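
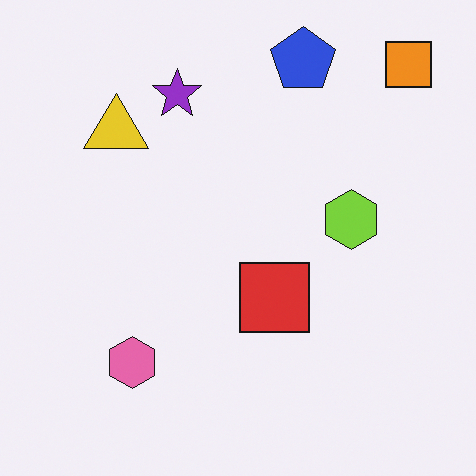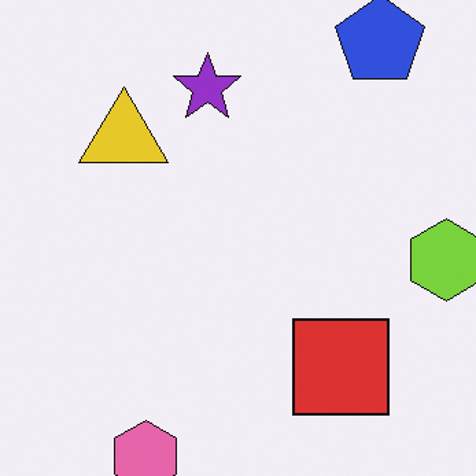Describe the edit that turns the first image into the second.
Cropped slightly and scaled back up.

The visible shapes are larger and the field of view is narrower; shapes near the original edges may be partly or wholly outside the frame — a crop-and-rescale.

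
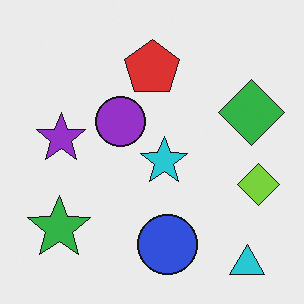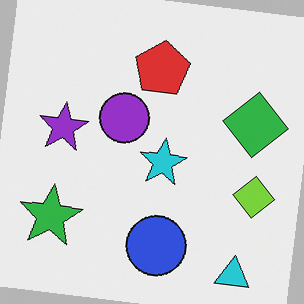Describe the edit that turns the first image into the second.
It was rotated clockwise by a slight angle.

Every shape is tilted by the same angle and the image corners show triangular fill wedges — a whole-image rotation by a non-right angle.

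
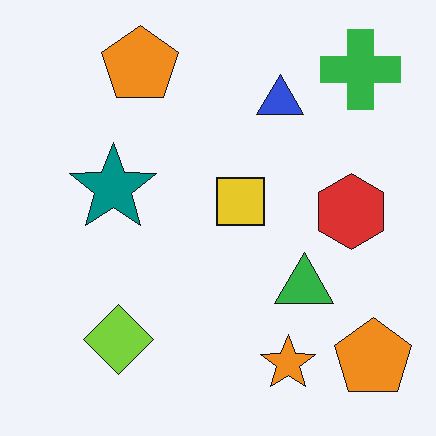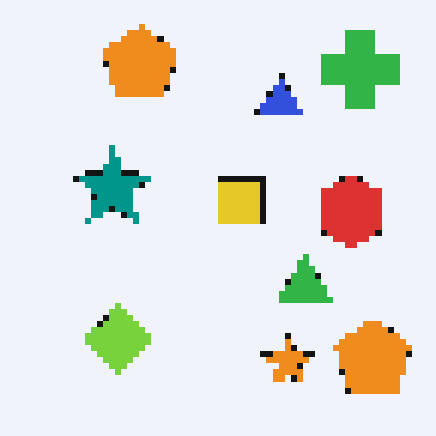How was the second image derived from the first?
It was moderately pixelated.

Shapes are reduced to large square blocks; fine edges and outlines are lost — a downscale-then-upscale (mosaic) effect.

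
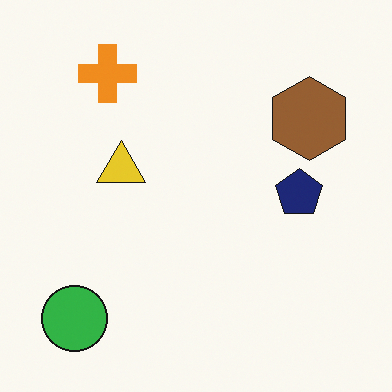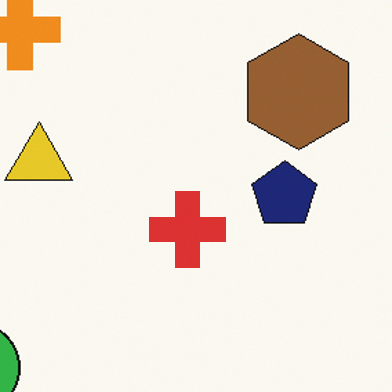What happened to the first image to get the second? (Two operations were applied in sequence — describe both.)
The image was cropped slightly and scaled back up, then overlaid with an additional red cross.

The visible shapes are larger and the field of view is narrower; shapes near the original edges may be partly or wholly outside the frame — a crop-and-rescale. A red cross appears in the second image that is absent from the first.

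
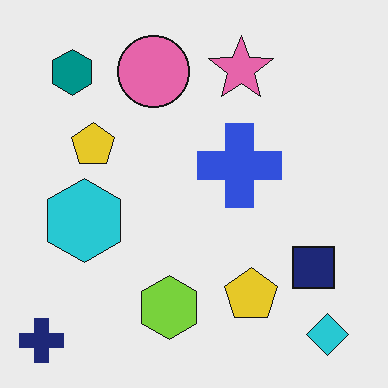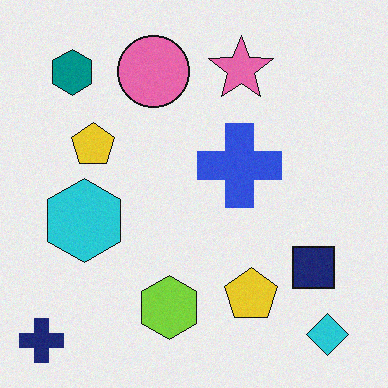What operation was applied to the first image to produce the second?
Degraded with light additive noise.

Random speckle covers the whole image, including the flat background.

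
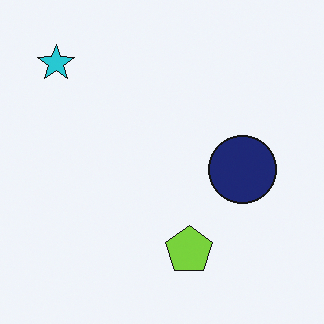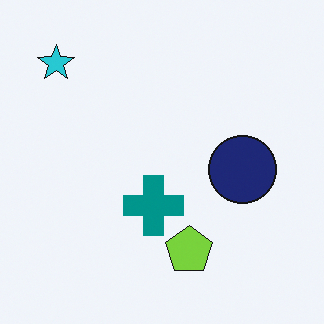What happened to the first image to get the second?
The second image is the first overlaid with an additional teal cross.

A teal cross appears in the second image that is absent from the first.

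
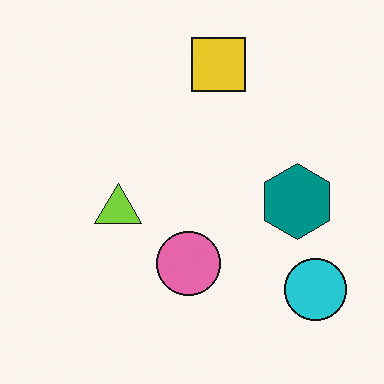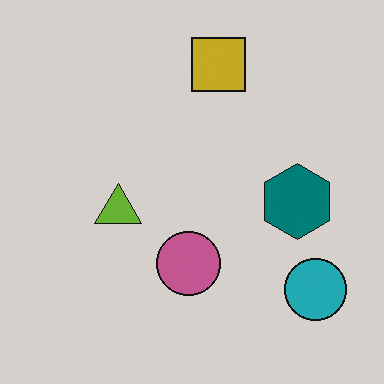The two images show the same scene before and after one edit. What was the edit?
Slightly darkened.

Every pixel — background and shapes alike — is uniformly darkened.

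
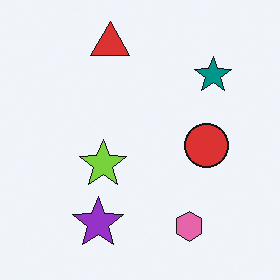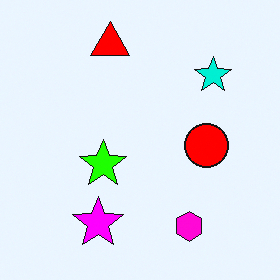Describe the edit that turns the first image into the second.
The second image is the first heavily oversaturated.

All colors are more vivid — a global saturation change.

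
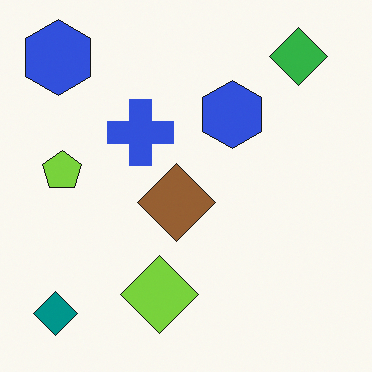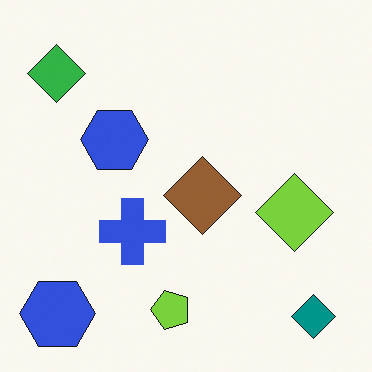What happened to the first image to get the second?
The second image is the first rotated 90° counter-clockwise.

The teal diamond sits in the bottom-left of the first image and the bottom-right of the second — consistent with a whole-image 90° counter-clockwise rotation.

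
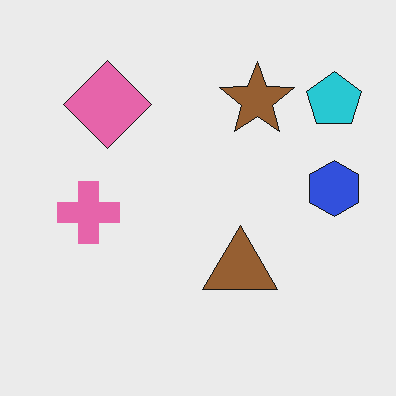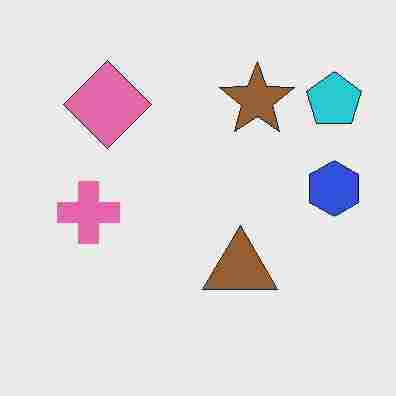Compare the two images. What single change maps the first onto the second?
It was degraded with heavy JPEG compression.

Blocky 8×8 compression artifacts appear around shape edges and the flat background shows ringing — characteristic JPEG degradation.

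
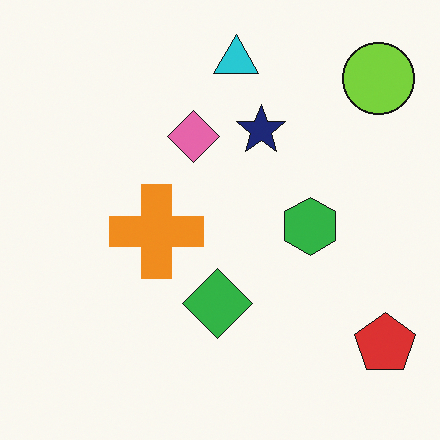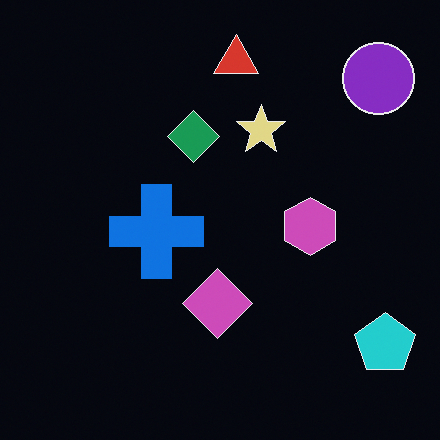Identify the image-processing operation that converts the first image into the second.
The image was color-inverted (negative).

The light background has become dark and every shape's color is its complement — a photographic negative.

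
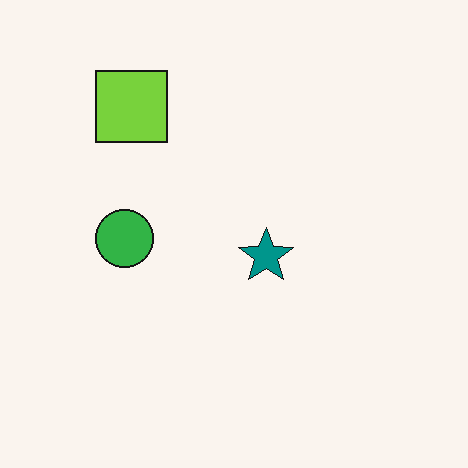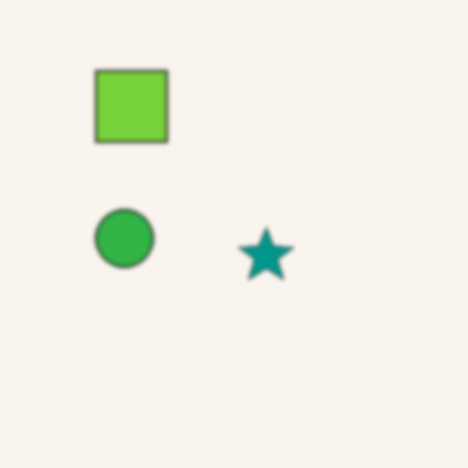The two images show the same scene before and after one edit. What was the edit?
The transformation is: slightly softened.

Shape edges and outlines are uniformly softened across the whole image.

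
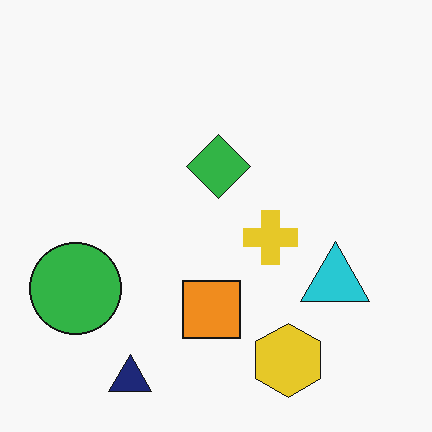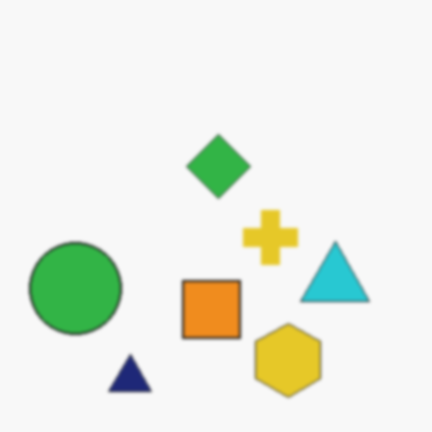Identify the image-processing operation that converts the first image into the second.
It was given a subtle gaussian blur.

Shape edges and outlines are uniformly softened across the whole image.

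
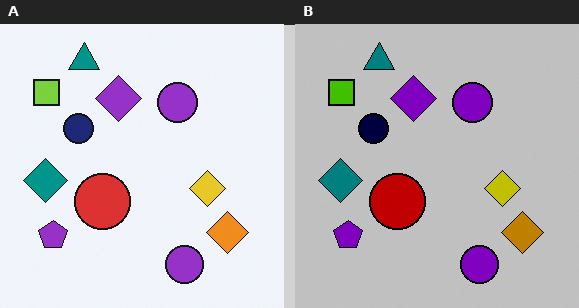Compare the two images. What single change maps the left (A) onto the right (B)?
The right (B) image is the left (A) aggressively posterized.

Each flat color has snapped to a coarser quantized level — most visibly, the near-white background has dropped to a flat grey.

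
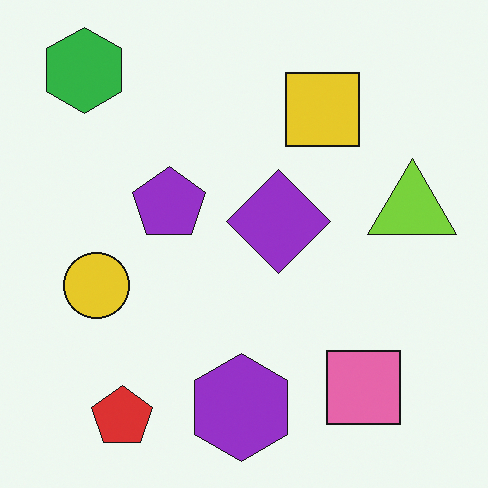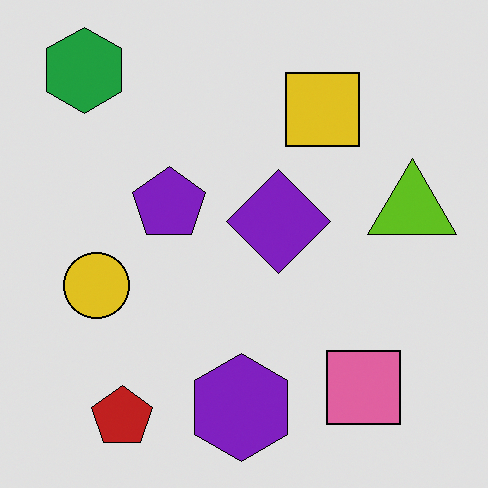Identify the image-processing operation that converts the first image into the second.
The second image is the first moderately posterized.

Each flat color has snapped to a coarser quantized level — most visibly, the near-white background has dropped to a flat grey.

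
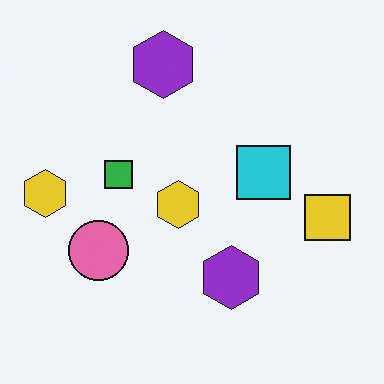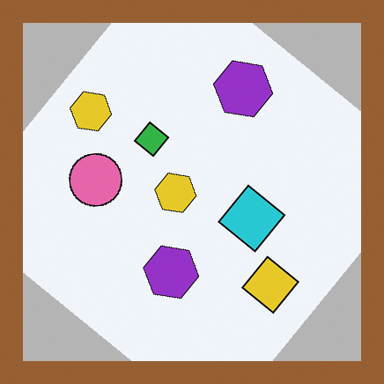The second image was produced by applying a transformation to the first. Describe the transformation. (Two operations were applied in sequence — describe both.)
Rotated clockwise by a large amount — several tens of degrees, then framed with a brown border.

Every shape is tilted by the same angle and the image corners show triangular fill wedges — a whole-image rotation by a non-right angle. A solid brown frame runs around the edge of the second image, with the content slightly shrunk inside it.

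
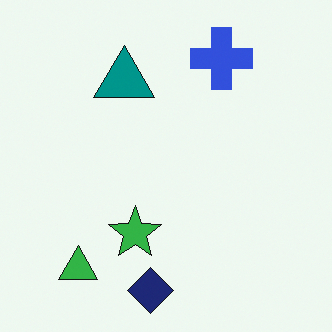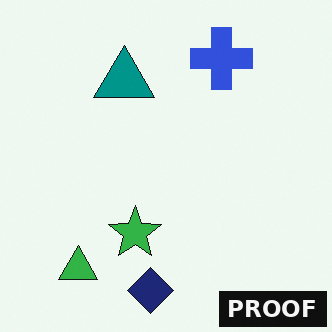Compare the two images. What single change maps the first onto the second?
The image was watermarked with the text "PROOF" in the lower-right corner.

A dark label reading "PROOF" appears in the lower-right corner.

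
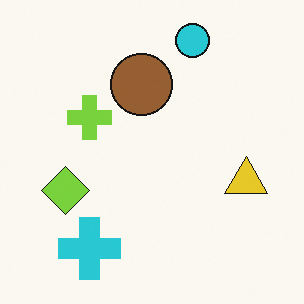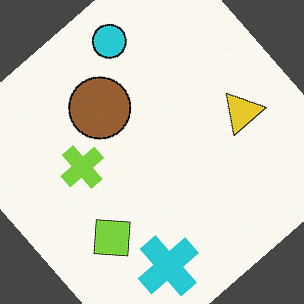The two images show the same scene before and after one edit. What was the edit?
This is the original image rotated counter-clockwise by a large amount — several tens of degrees.

Every shape is tilted by the same angle and the image corners show triangular fill wedges — a whole-image rotation by a non-right angle.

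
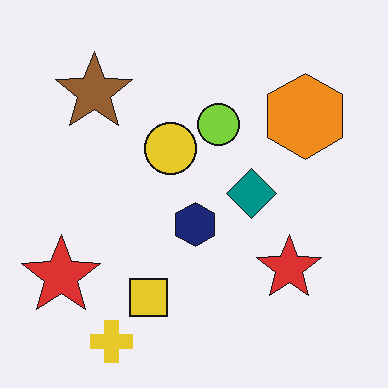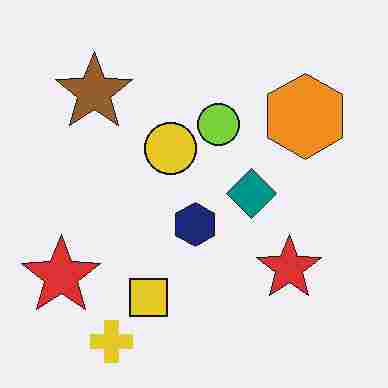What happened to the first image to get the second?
The transformation is: degraded with heavy JPEG compression.

Blocky 8×8 compression artifacts appear around shape edges and the flat background shows ringing — characteristic JPEG degradation.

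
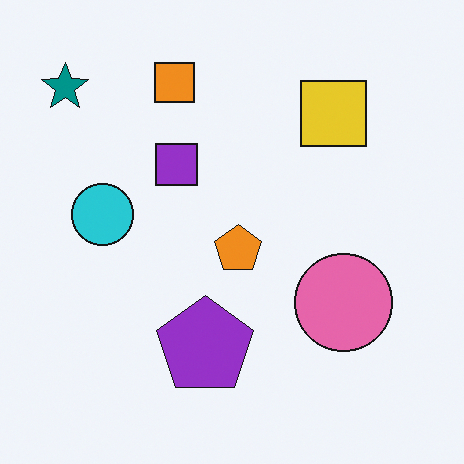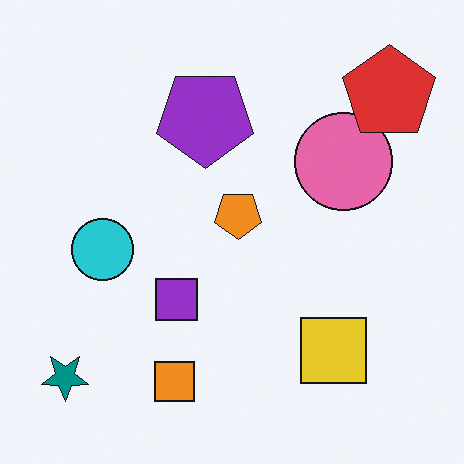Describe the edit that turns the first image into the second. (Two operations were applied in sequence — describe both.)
The transformation is: flipped vertically (top ↔ bottom), then overlaid with an additional red pentagon.

The orange square is in the top of the first image and the bottom of the second — shapes on opposite sides of the horizontal midline have swapped in a mirror flip. A red pentagon appears in the second image that is absent from the first.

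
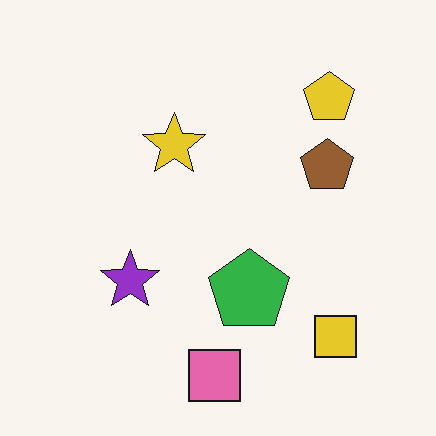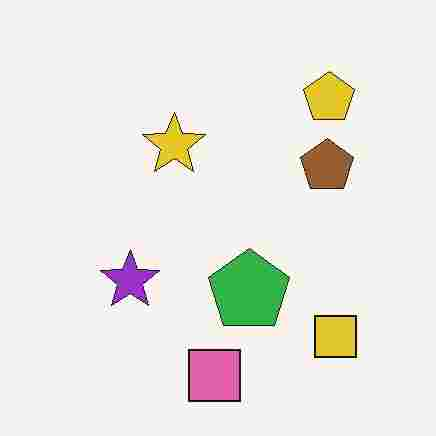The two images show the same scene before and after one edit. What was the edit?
Degraded with heavy JPEG compression.

Blocky 8×8 compression artifacts appear around shape edges and the flat background shows ringing — characteristic JPEG degradation.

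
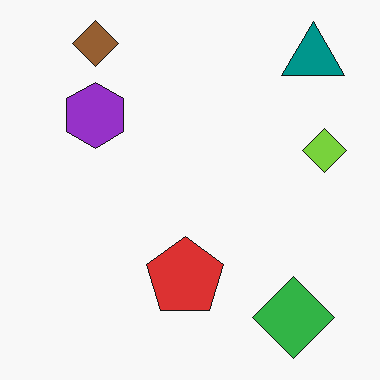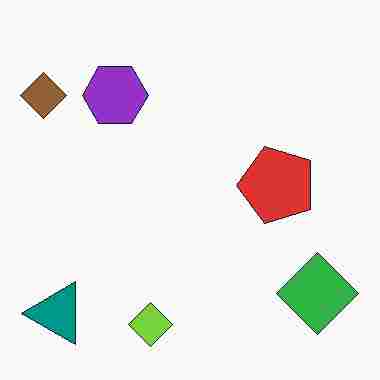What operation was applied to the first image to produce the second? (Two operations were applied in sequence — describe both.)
Heavily JPEG-compressed with obvious blocking artifacts, then transposed (reflected across the top-left ↔ bottom-right diagonal).

Blocky 8×8 compression artifacts appear around shape edges and the flat background shows ringing — characteristic JPEG degradation. Shapes have swapped their row and column positions — what was in the top-right is now in the bottom-left — a diagonal reflection.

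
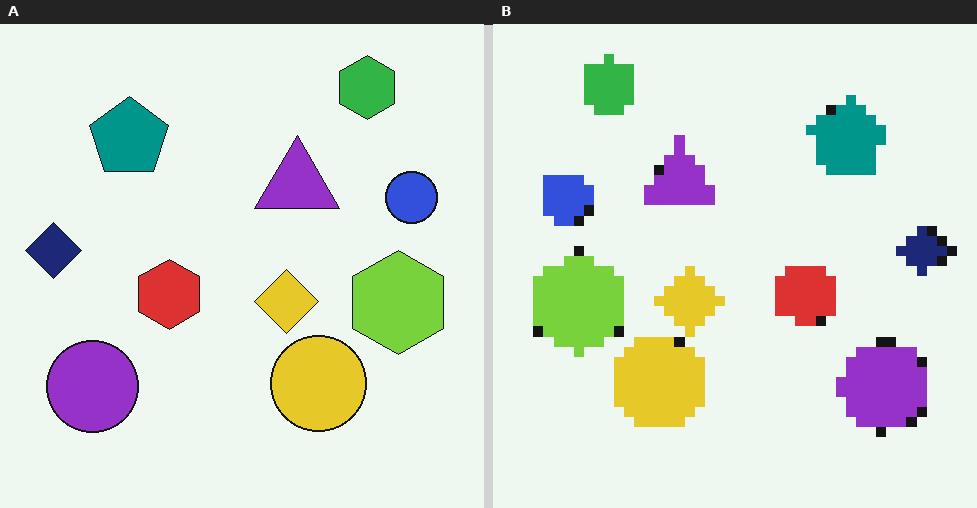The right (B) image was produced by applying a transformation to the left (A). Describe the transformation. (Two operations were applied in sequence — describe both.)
The right (B) image is the left (A) flipped horizontally (left ↔ right), then coarsely pixelated.

The navy diamond is in the left of the left (A) image and the right of the right (B) — shapes on opposite sides of the vertical midline have swapped in a mirror flip. Shapes are reduced to large square blocks; fine edges and outlines are lost — a downscale-then-upscale (mosaic) effect.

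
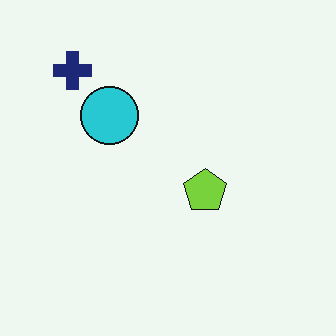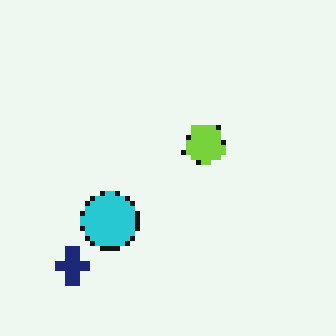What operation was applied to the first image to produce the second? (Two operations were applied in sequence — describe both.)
The image was flipped vertically (top ↔ bottom), then lightly pixelated (a mild mosaic effect).

The navy cross is in the top-left of the first image and the bottom-left of the second — shapes on opposite sides of the horizontal midline have swapped in a mirror flip. Shapes are reduced to large square blocks; fine edges and outlines are lost — a downscale-then-upscale (mosaic) effect.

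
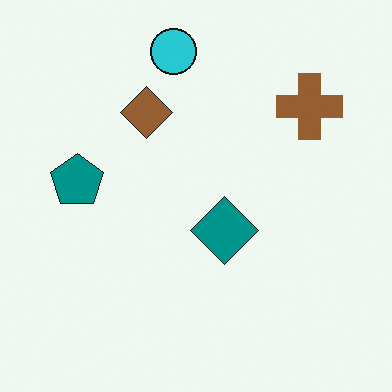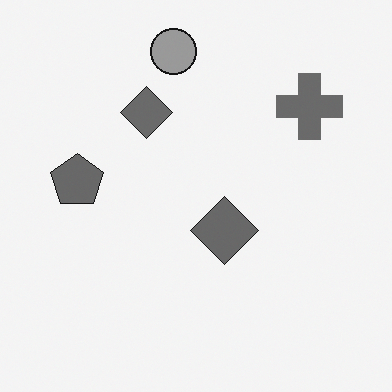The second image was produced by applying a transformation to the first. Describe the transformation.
Converted to grayscale.

All color is removed — every shape is now a shade of grey.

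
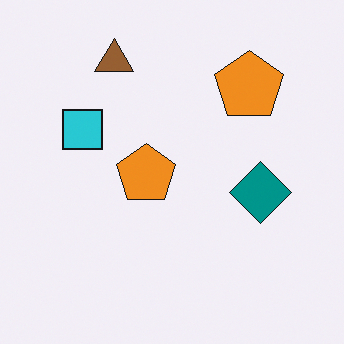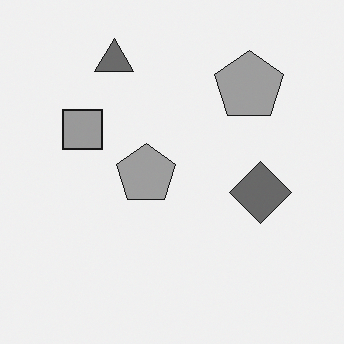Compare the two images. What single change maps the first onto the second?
The image was converted to grayscale.

All color is removed — every shape is now a shade of grey.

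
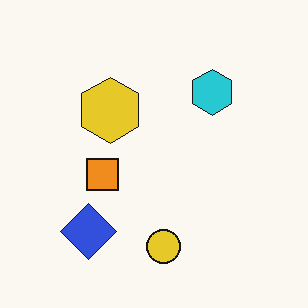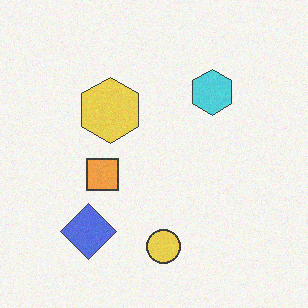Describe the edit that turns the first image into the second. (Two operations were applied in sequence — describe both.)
The image was degraded with subtle gaussian noise, then given slightly reduced contrast.

Random speckle covers the whole image, including the flat background. Tones are pushed toward mid-grey across the whole image — a global contrast change.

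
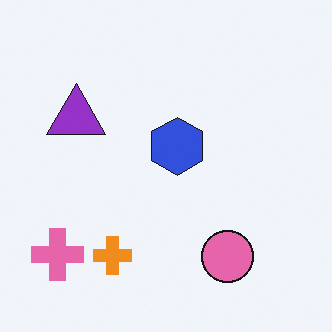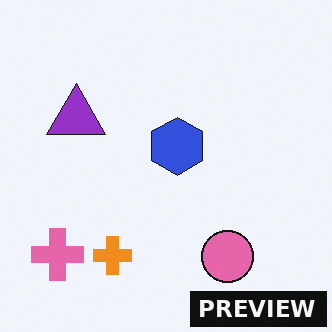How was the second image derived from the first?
It was watermarked with the text "PREVIEW" in the lower-right corner.

A dark label reading "PREVIEW" appears in the lower-right corner.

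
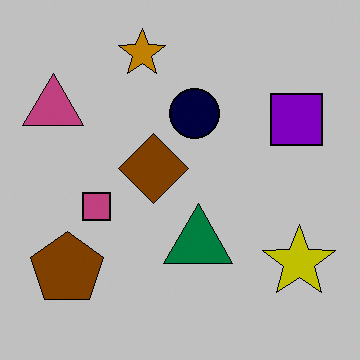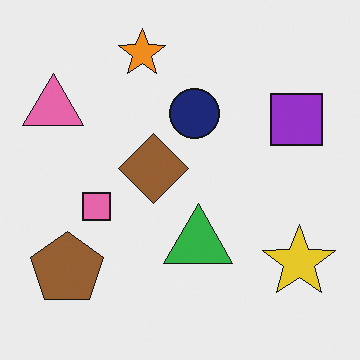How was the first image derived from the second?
This is the original image aggressively posterized.

Each flat color has snapped to a coarser quantized level — most visibly, the near-white background has dropped to a flat grey.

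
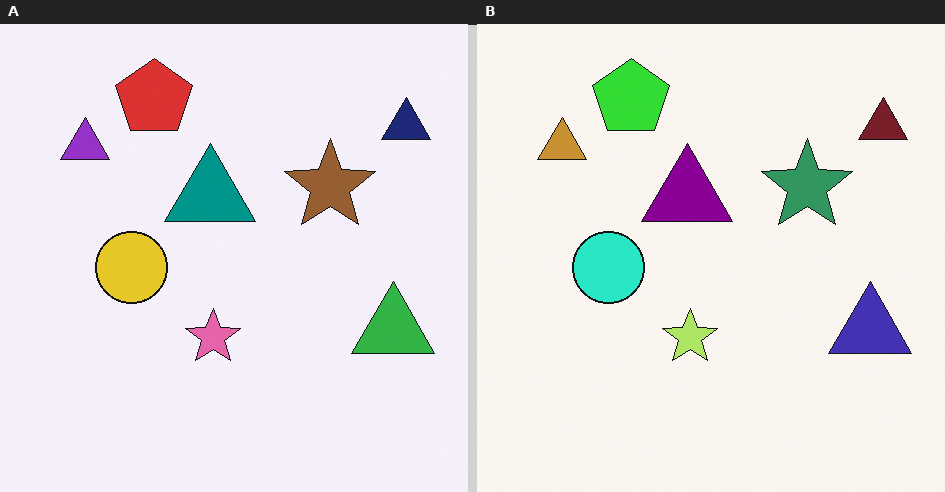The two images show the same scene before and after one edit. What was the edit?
Hue-shifted through roughly a third of the color wheel.

Every shape's color has rotated by the same amount around the hue wheel — a uniform hue shift.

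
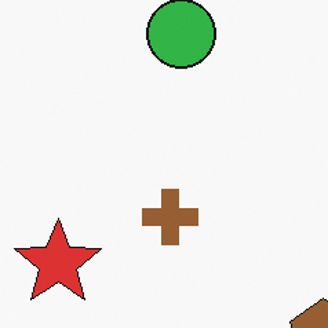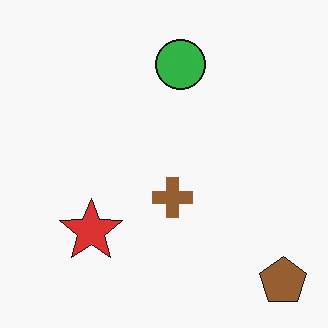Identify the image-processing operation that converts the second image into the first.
The first image is the second cropped to a modestly smaller region and rescaled.

The visible shapes are larger and the field of view is narrower; shapes near the original edges may be partly or wholly outside the frame — a crop-and-rescale.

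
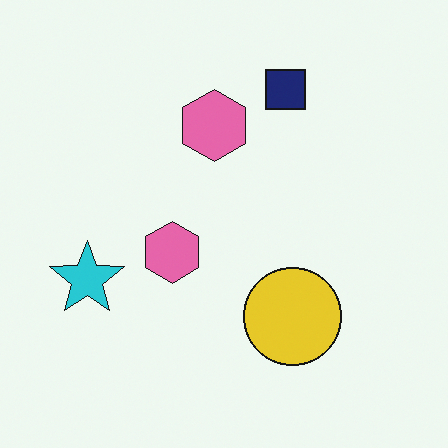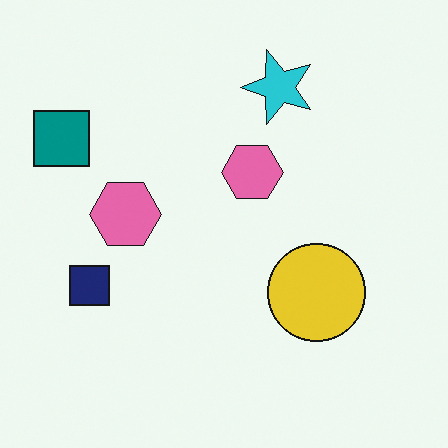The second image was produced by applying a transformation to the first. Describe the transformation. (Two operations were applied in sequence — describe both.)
The second image is the first transposed (reflected across the top-left ↔ bottom-right diagonal), then overlaid with an additional teal square.

Shapes have swapped their row and column positions — what was in the top-right is now in the bottom-left — a diagonal reflection. A teal square appears in the second image that is absent from the first.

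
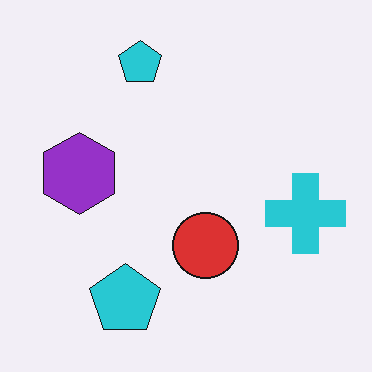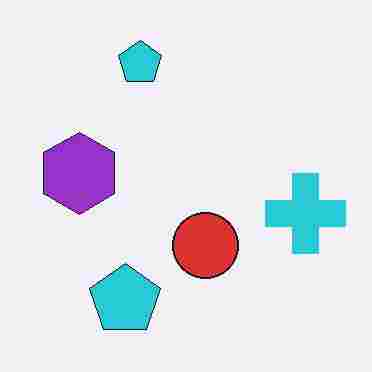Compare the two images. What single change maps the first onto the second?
This is the original image heavily JPEG-compressed with obvious blocking artifacts.

Blocky 8×8 compression artifacts appear around shape edges and the flat background shows ringing — characteristic JPEG degradation.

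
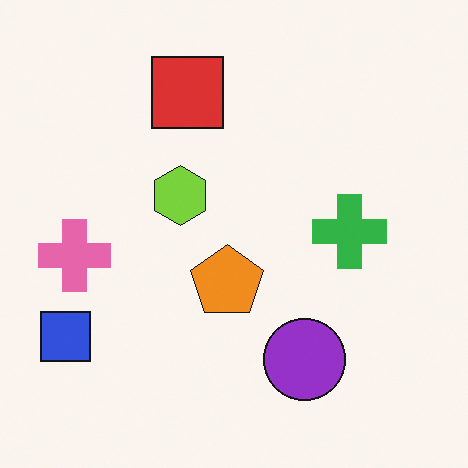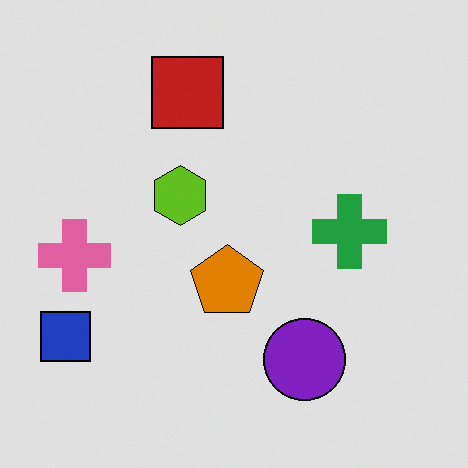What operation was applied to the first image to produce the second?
This is the original image posterized to a reduced palette.

Each flat color has snapped to a coarser quantized level — most visibly, the near-white background has dropped to a flat grey.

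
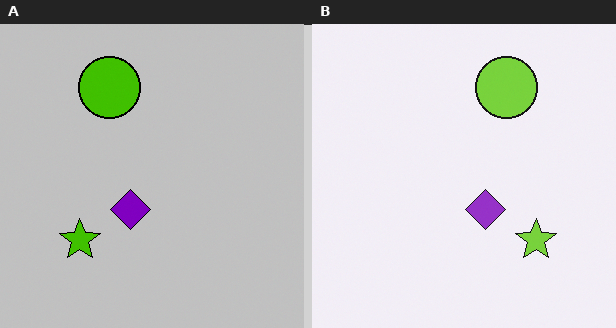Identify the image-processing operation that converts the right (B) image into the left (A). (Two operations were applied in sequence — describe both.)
This is the original image flipped horizontally (left ↔ right), then aggressively posterized.

The lime star is in the bottom-right of the right (B) image and the bottom-left of the left (A) — shapes on opposite sides of the vertical midline have swapped in a mirror flip. Each flat color has snapped to a coarser quantized level — most visibly, the near-white background has dropped to a flat grey.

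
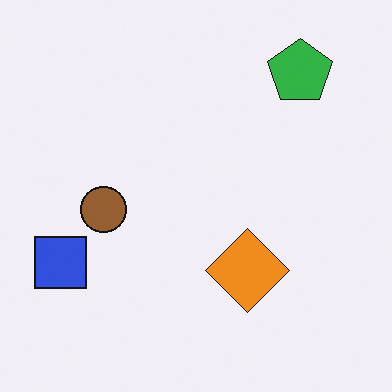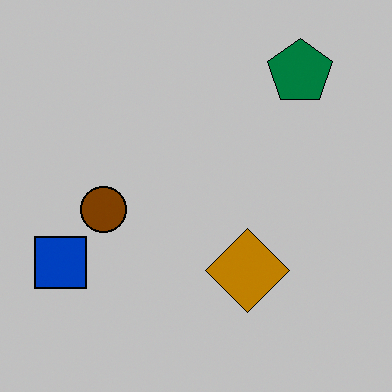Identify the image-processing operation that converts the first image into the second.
The transformation is: heavily posterized to just a handful of flat colors.

Each flat color has snapped to a coarser quantized level — most visibly, the near-white background has dropped to a flat grey.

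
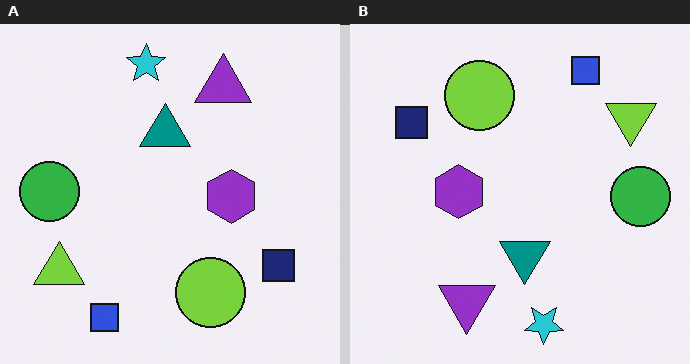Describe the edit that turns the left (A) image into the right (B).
Rotated 180°.

The blue square sits in the bottom-left of the left (A) image and the top-right of the right (B) — consistent with a whole-image 180° rotation.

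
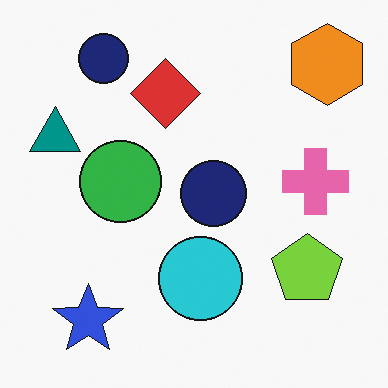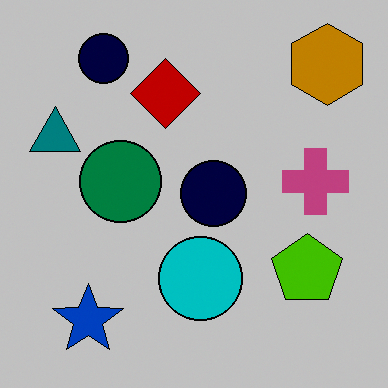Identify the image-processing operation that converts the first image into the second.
Aggressively posterized.

Each flat color has snapped to a coarser quantized level — most visibly, the near-white background has dropped to a flat grey.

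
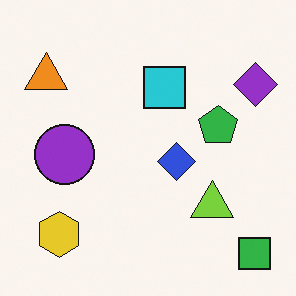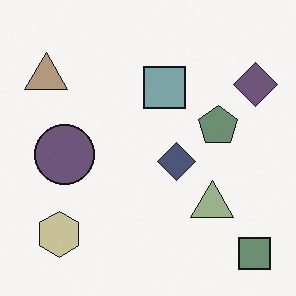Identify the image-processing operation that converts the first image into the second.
This is the original image heavily desaturated.

All colors are more muted and greyish — a global saturation change.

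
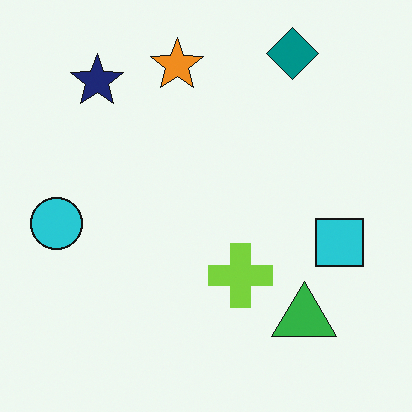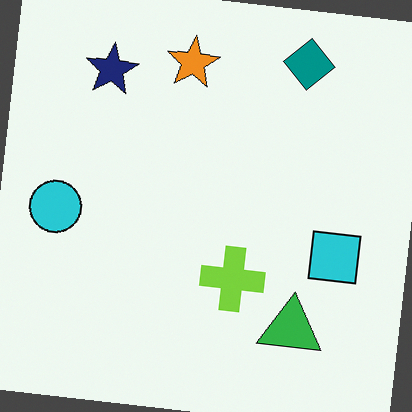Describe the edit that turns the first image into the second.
It was rotated clockwise by a slight angle.

Every shape is tilted by the same angle and the image corners show triangular fill wedges — a whole-image rotation by a non-right angle.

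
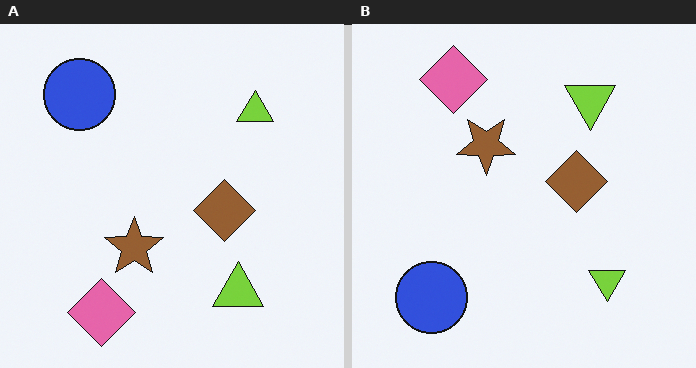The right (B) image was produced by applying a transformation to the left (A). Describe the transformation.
The image was flipped vertically (top ↔ bottom).

The pink diamond is in the bottom-left of the left (A) image and the top-left of the right (B) — shapes on opposite sides of the horizontal midline have swapped in a mirror flip.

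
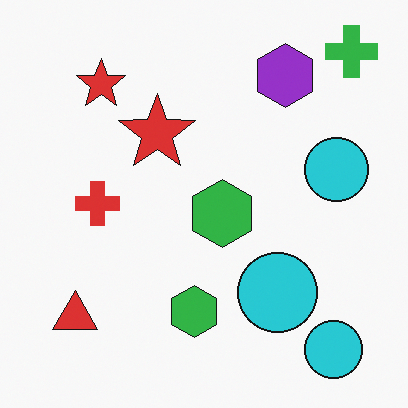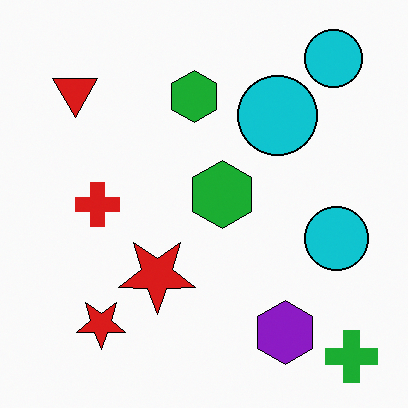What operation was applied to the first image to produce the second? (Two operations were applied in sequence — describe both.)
The transformation is: given slightly increased contrast, then flipped vertically (top ↔ bottom).

Tones are pushed away from mid-grey across the whole image — a global contrast change. The green cross is in the top-right of the first image and the bottom-right of the second — shapes on opposite sides of the horizontal midline have swapped in a mirror flip.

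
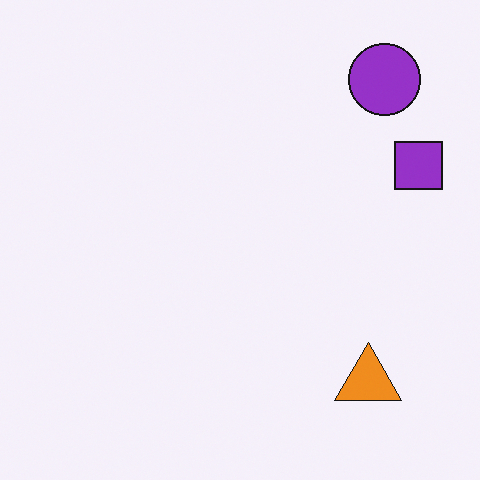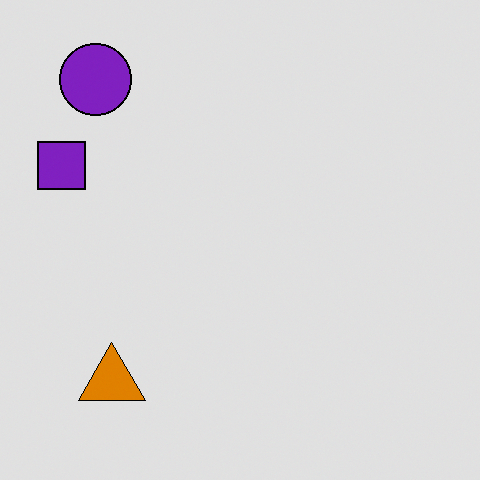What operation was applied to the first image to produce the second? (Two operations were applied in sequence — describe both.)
The image was flipped horizontally (left ↔ right), then moderately posterized.

The purple square is in the right of the first image and the left of the second — shapes on opposite sides of the vertical midline have swapped in a mirror flip. Each flat color has snapped to a coarser quantized level — most visibly, the near-white background has dropped to a flat grey.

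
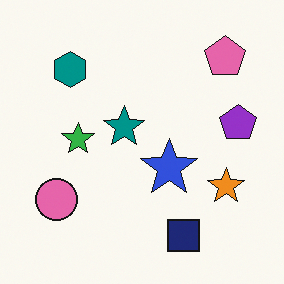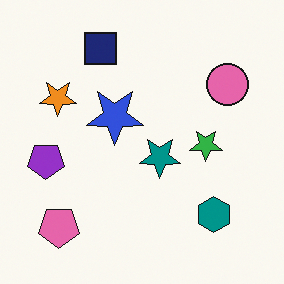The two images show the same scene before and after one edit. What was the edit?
The second image is the first rotated 180°.

The pink pentagon sits in the top-right of the first image and the bottom-left of the second — consistent with a whole-image 180° rotation.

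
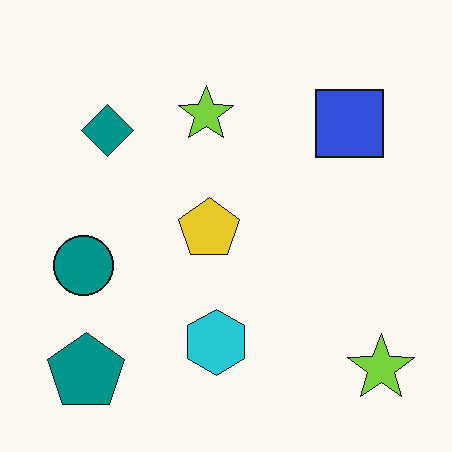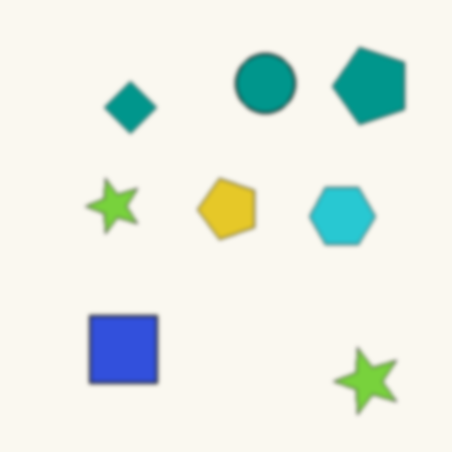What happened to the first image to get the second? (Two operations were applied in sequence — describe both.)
The image was transposed (reflected across the top-left ↔ bottom-right diagonal), then given a subtle gaussian blur.

Shapes have swapped their row and column positions — what was in the top-right is now in the bottom-left — a diagonal reflection. Shape edges and outlines are uniformly softened across the whole image.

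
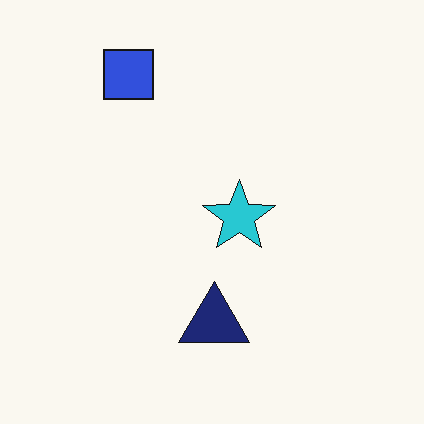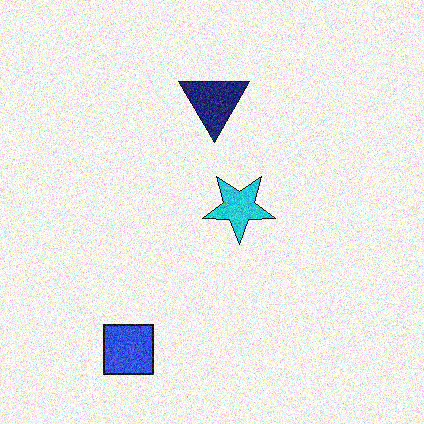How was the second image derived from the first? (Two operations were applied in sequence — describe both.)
The transformation is: degraded with moderate additive noise, then flipped vertically (top ↔ bottom).

Random speckle covers the whole image, including the flat background. The blue square is in the top-left of the first image and the bottom-left of the second — shapes on opposite sides of the horizontal midline have swapped in a mirror flip.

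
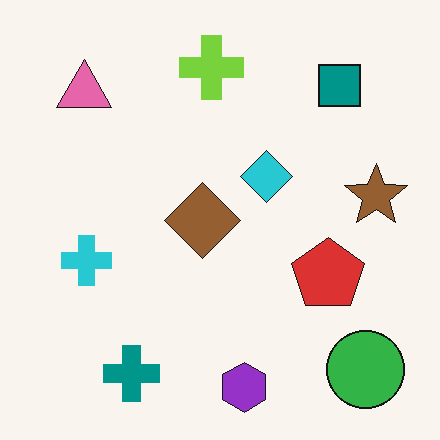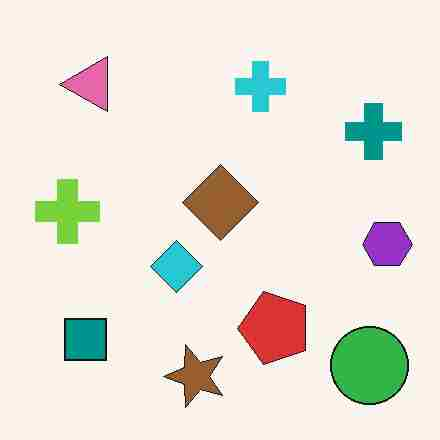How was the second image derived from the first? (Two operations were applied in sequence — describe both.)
Transposed (reflected across the top-left ↔ bottom-right diagonal), then heavily JPEG-compressed with obvious blocking artifacts.

Shapes have swapped their row and column positions — what was in the top-right is now in the bottom-left — a diagonal reflection. Blocky 8×8 compression artifacts appear around shape edges and the flat background shows ringing — characteristic JPEG degradation.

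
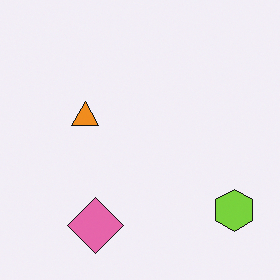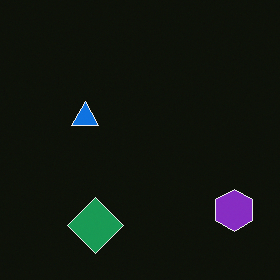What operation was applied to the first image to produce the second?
It was color-inverted (negative).

The light background has become dark and every shape's color is its complement — a photographic negative.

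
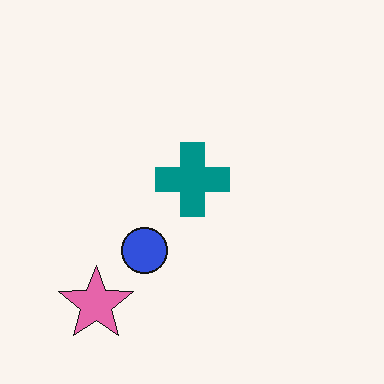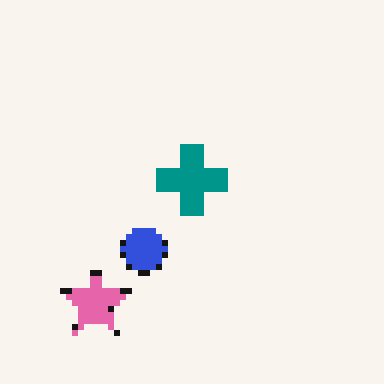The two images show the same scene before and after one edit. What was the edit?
This is the original image moderately pixelated.

Shapes are reduced to large square blocks; fine edges and outlines are lost — a downscale-then-upscale (mosaic) effect.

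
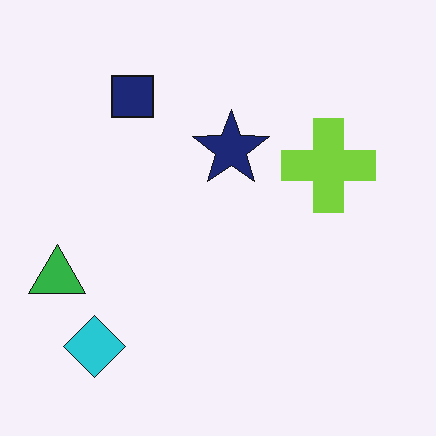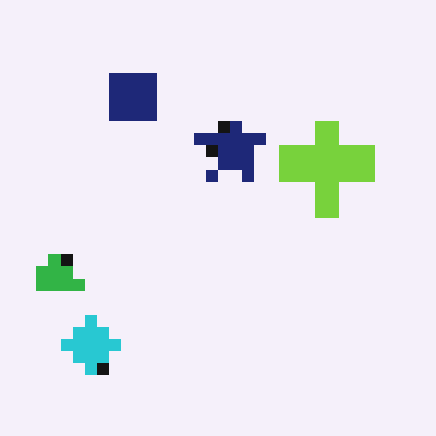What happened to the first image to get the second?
The transformation is: heavily pixelated into large blocks.

Shapes are reduced to large square blocks; fine edges and outlines are lost — a downscale-then-upscale (mosaic) effect.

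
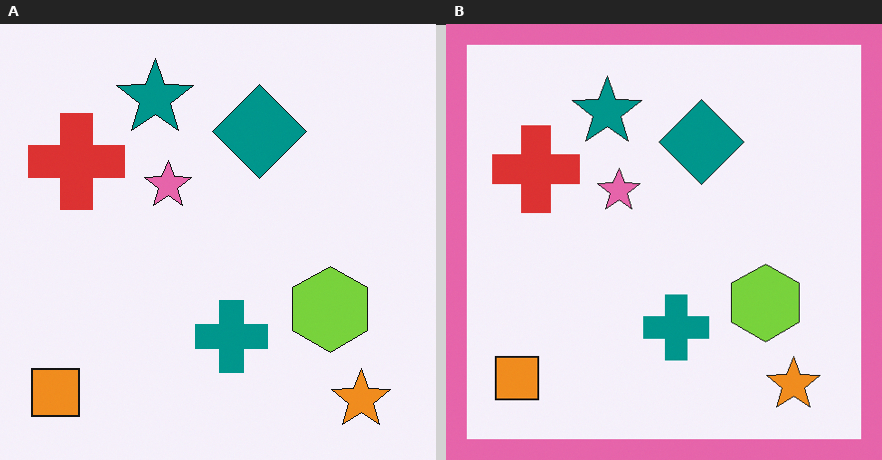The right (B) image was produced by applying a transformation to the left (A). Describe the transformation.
The right (B) image is the left (A) framed with a pink border.

A solid pink frame runs around the edge of the right (B) image, with the content slightly shrunk inside it.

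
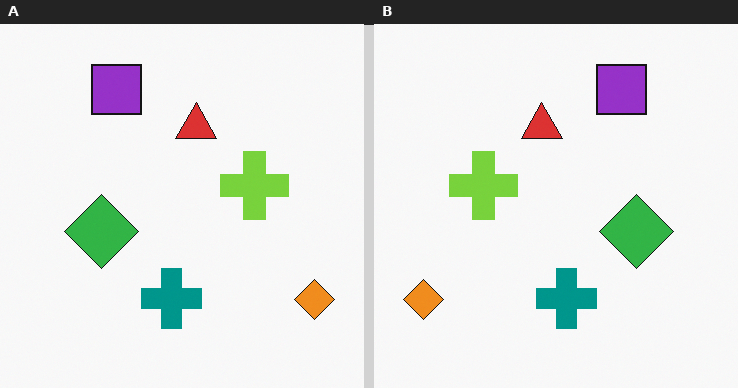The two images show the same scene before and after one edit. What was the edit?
It was flipped horizontally (left ↔ right).

The orange diamond is in the bottom-right of the left (A) image and the bottom-left of the right (B) — shapes on opposite sides of the vertical midline have swapped in a mirror flip.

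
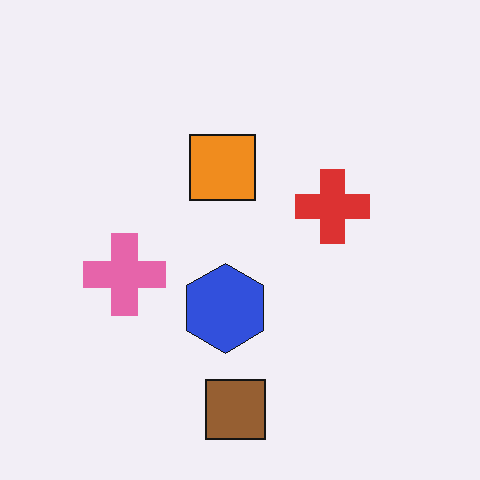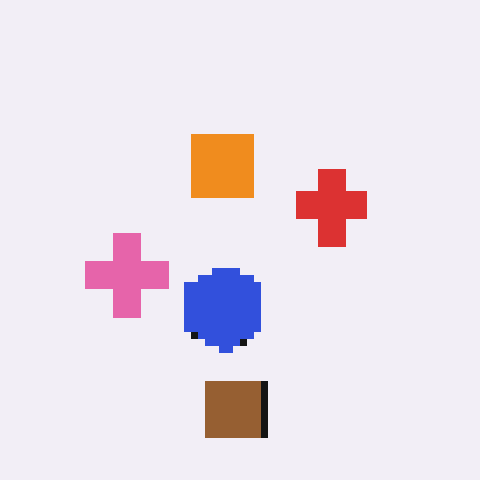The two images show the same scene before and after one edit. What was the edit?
Moderately pixelated.

Shapes are reduced to large square blocks; fine edges and outlines are lost — a downscale-then-upscale (mosaic) effect.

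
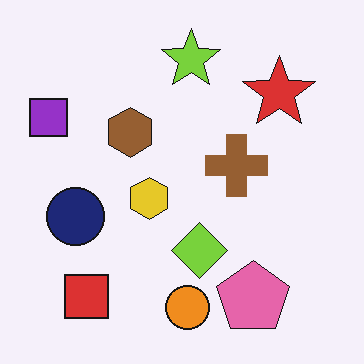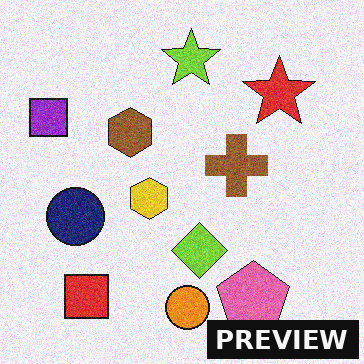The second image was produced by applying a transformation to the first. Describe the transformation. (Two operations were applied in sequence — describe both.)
This is the original image degraded with moderate additive noise, then watermarked with the text "PREVIEW" in the lower-right corner.

Random speckle covers the whole image, including the flat background. A dark label reading "PREVIEW" appears in the lower-right corner.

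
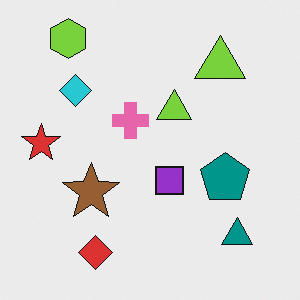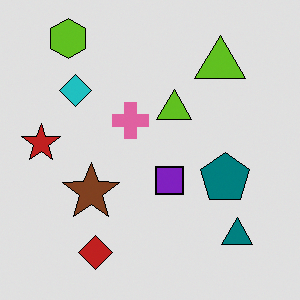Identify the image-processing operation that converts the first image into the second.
The second image is the first moderately posterized.

Each flat color has snapped to a coarser quantized level — most visibly, the near-white background has dropped to a flat grey.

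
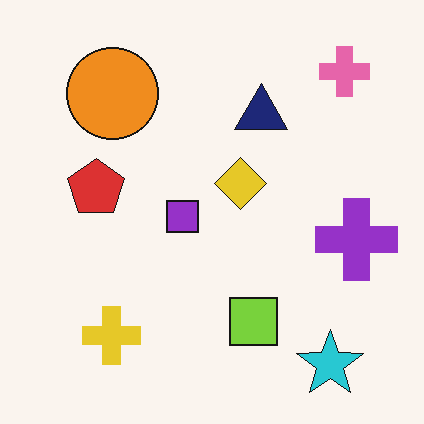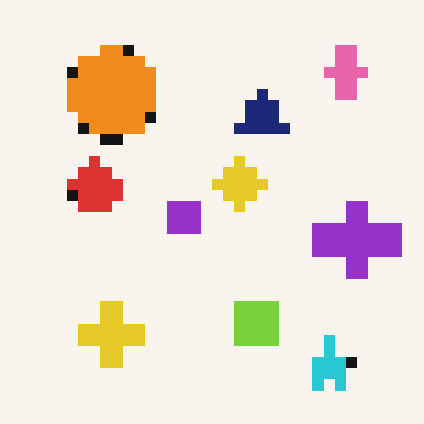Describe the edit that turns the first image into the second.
This is the original image coarsely pixelated.

Shapes are reduced to large square blocks; fine edges and outlines are lost — a downscale-then-upscale (mosaic) effect.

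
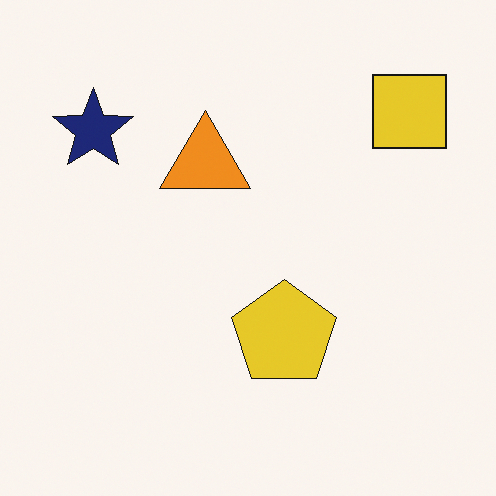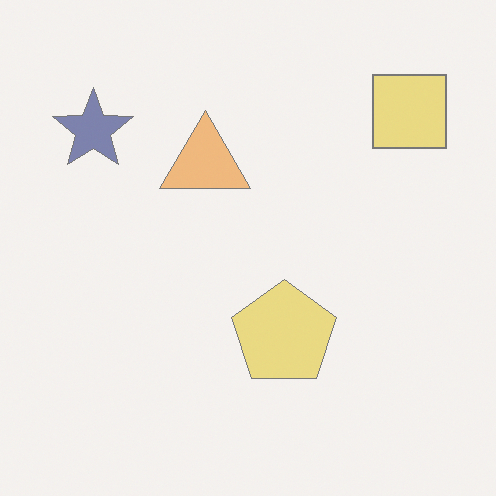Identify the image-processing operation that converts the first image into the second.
This is the original image washed out (contrast reduced).

Tones are pushed toward mid-grey across the whole image — a global contrast change.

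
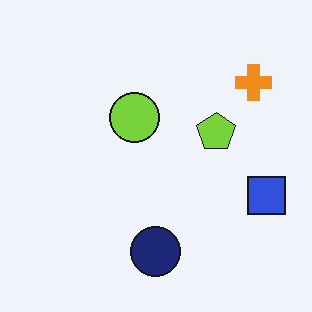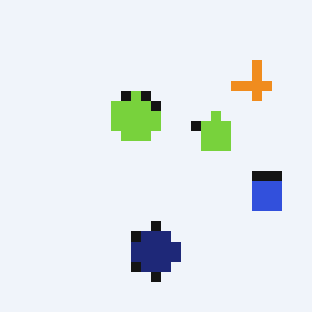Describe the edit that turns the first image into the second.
The transformation is: coarsely pixelated.

Shapes are reduced to large square blocks; fine edges and outlines are lost — a downscale-then-upscale (mosaic) effect.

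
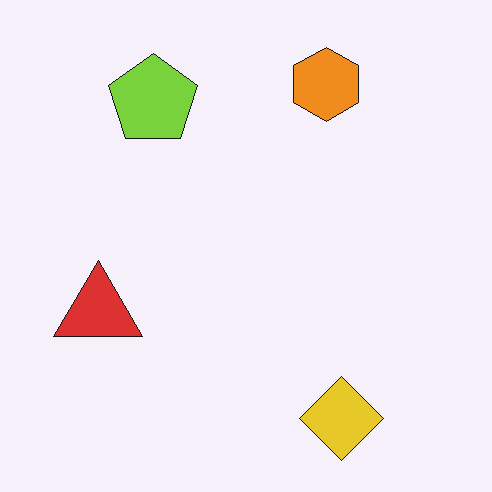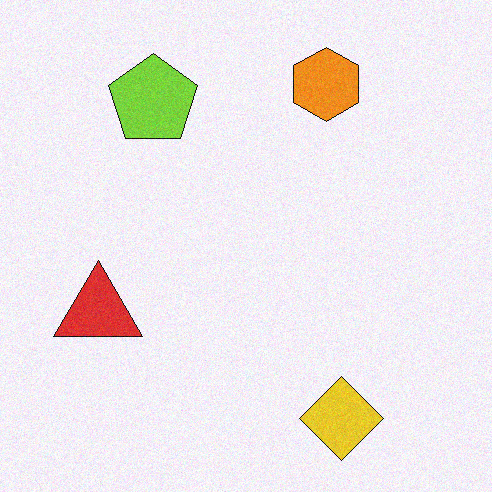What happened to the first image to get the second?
The image was degraded with subtle gaussian noise.

Random speckle covers the whole image, including the flat background.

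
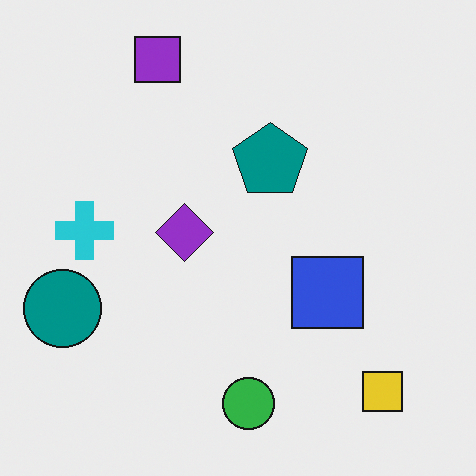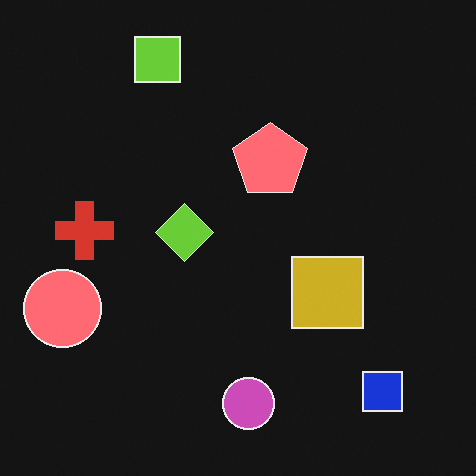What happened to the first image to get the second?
The transformation is: color-inverted (negative).

The light background has become dark and every shape's color is its complement — a photographic negative.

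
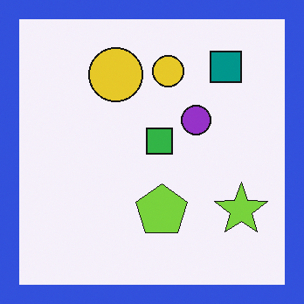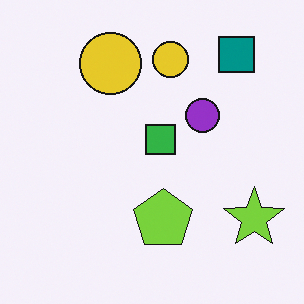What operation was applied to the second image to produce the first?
It was framed with a blue border.

A solid blue frame runs around the edge of the first image, with the content slightly shrunk inside it.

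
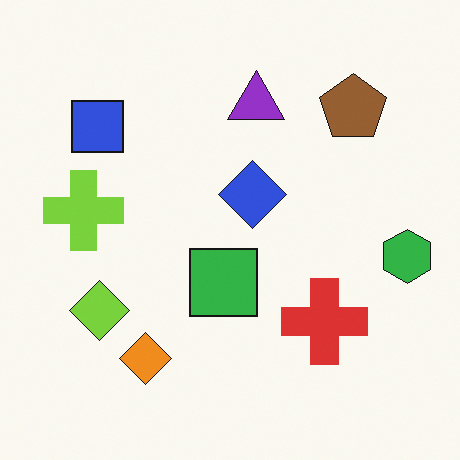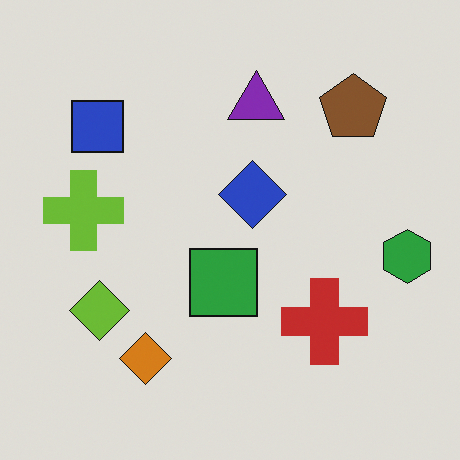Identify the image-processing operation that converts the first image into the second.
The second image is the first slightly darkened.

Every pixel — background and shapes alike — is uniformly darkened.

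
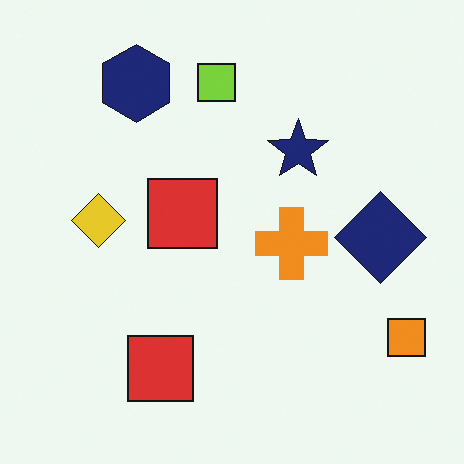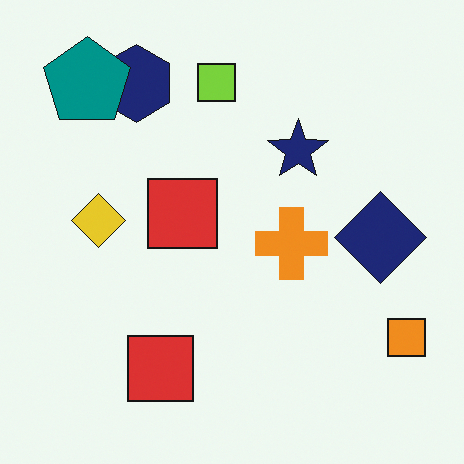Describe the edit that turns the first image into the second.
The image was overlaid with an additional teal pentagon.

A teal pentagon appears in the second image that is absent from the first.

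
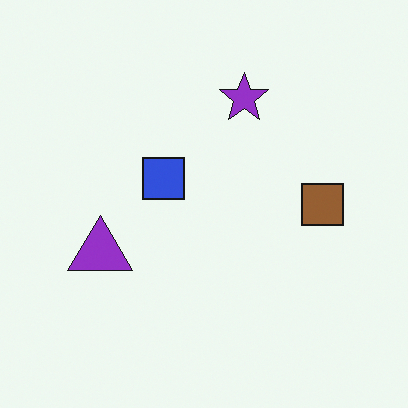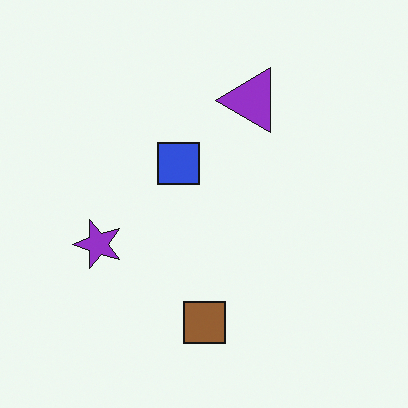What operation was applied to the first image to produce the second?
Transposed (reflected across the top-left ↔ bottom-right diagonal).

Shapes have swapped their row and column positions — what was in the top-right is now in the bottom-left — a diagonal reflection.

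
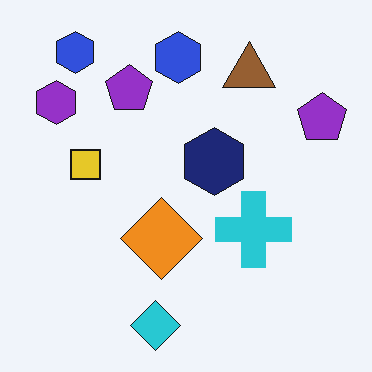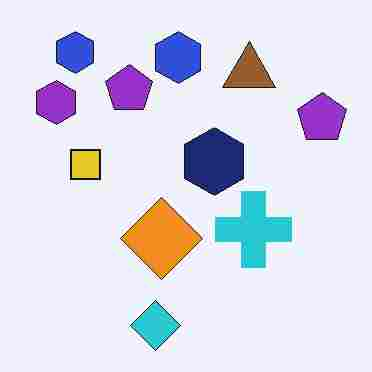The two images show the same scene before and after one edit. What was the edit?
The second image is the first degraded with heavy JPEG compression.

Blocky 8×8 compression artifacts appear around shape edges and the flat background shows ringing — characteristic JPEG degradation.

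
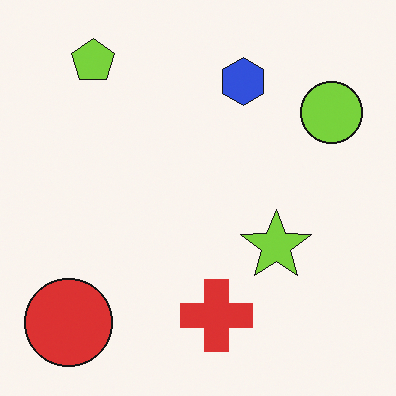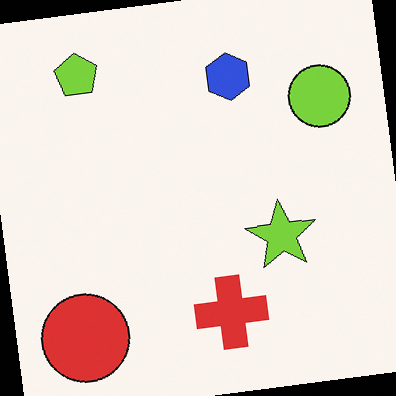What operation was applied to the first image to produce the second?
The second image is the first rotated counter-clockwise by a small amount.

Every shape is tilted by the same angle and the image corners show triangular fill wedges — a whole-image rotation by a non-right angle.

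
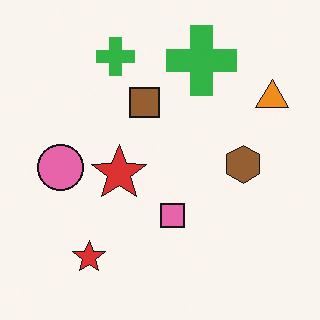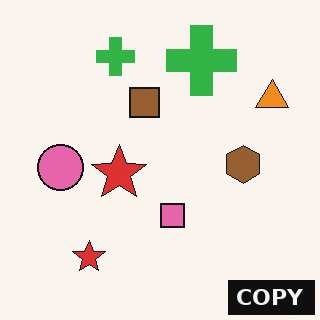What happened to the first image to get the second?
Watermarked with the text "COPY" in the lower-right corner.

A dark label reading "COPY" appears in the lower-right corner.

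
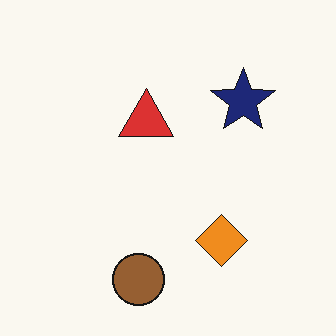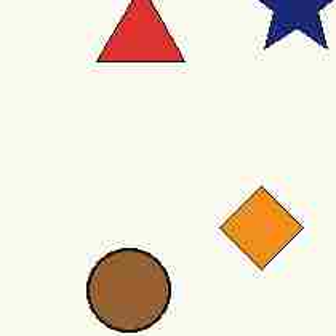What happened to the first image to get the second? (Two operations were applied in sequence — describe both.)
The transformation is: degraded with heavy JPEG compression, then cropped to a modestly smaller region and rescaled.

Blocky 8×8 compression artifacts appear around shape edges and the flat background shows ringing — characteristic JPEG degradation. The visible shapes are larger and the field of view is narrower; shapes near the original edges may be partly or wholly outside the frame — a crop-and-rescale.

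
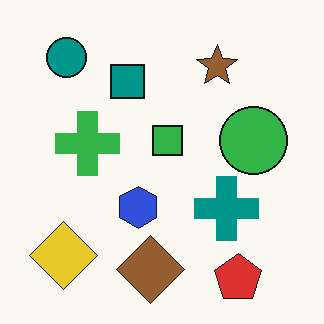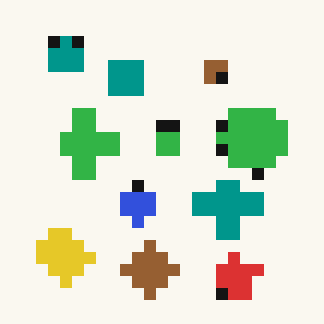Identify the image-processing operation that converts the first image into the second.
It was heavily pixelated into large blocks.

Shapes are reduced to large square blocks; fine edges and outlines are lost — a downscale-then-upscale (mosaic) effect.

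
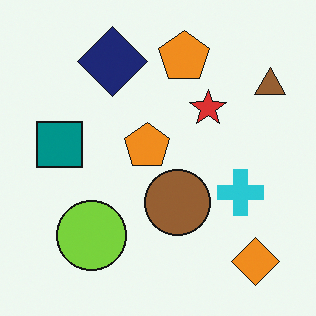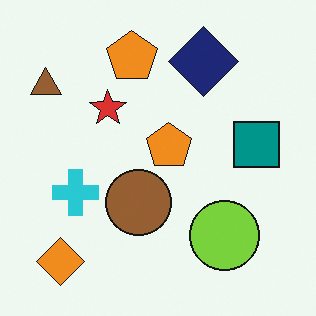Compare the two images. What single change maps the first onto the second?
The second image is the first flipped horizontally (left ↔ right).

The brown triangle is in the top-right of the first image and the top-left of the second — shapes on opposite sides of the vertical midline have swapped in a mirror flip.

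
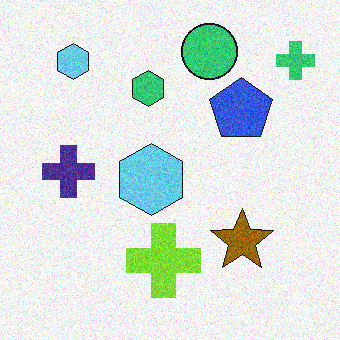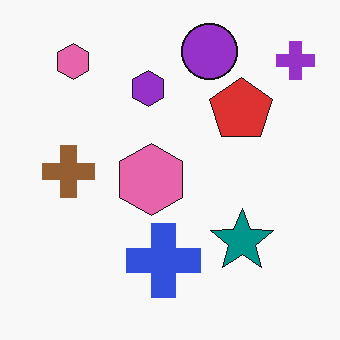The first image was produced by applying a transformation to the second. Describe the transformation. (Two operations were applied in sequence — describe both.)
The image was hue-shifted by a large amount, then degraded with visible gaussian noise.

Every shape's color has rotated by the same amount around the hue wheel — a uniform hue shift. Random speckle covers the whole image, including the flat background.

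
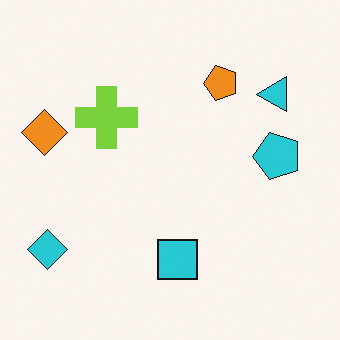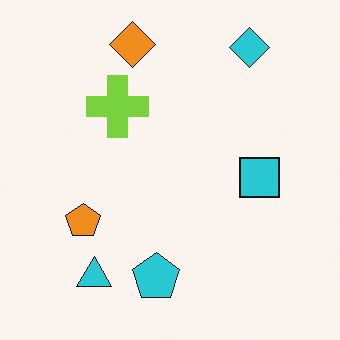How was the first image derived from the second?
This is the original image transposed (reflected across the top-left ↔ bottom-right diagonal).

Shapes have swapped their row and column positions — what was in the top-right is now in the bottom-left — a diagonal reflection.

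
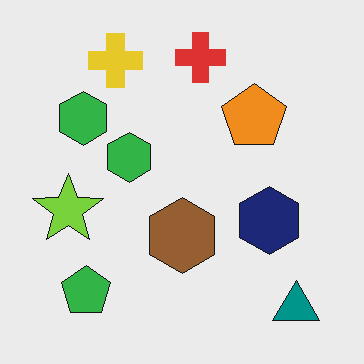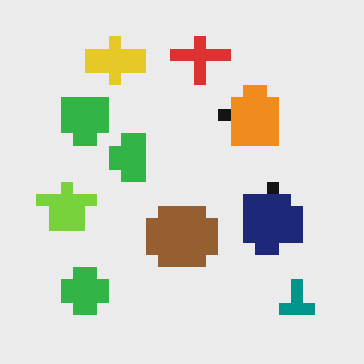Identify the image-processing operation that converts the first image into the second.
It was coarsely pixelated.

Shapes are reduced to large square blocks; fine edges and outlines are lost — a downscale-then-upscale (mosaic) effect.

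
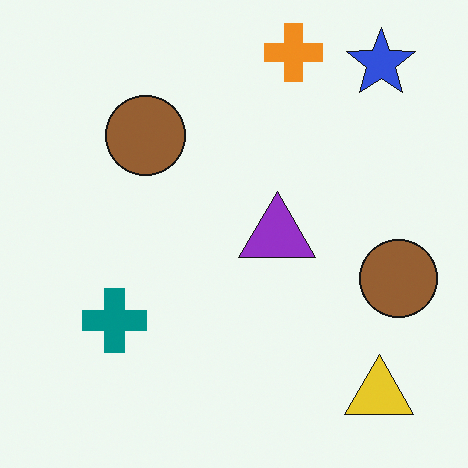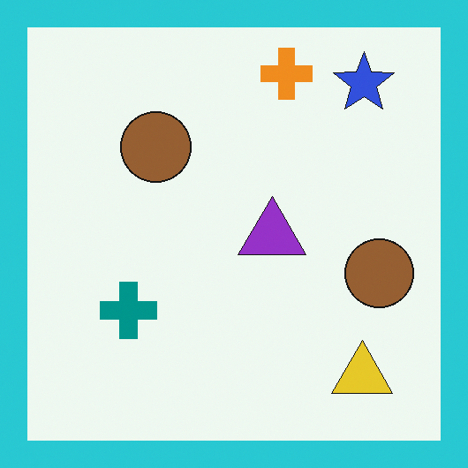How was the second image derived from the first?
Framed with a cyan border.

A solid cyan frame runs around the edge of the second image, with the content slightly shrunk inside it.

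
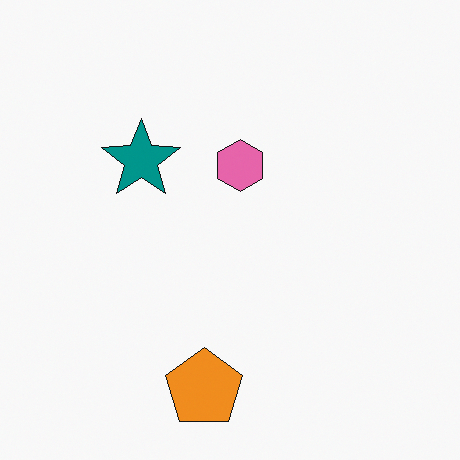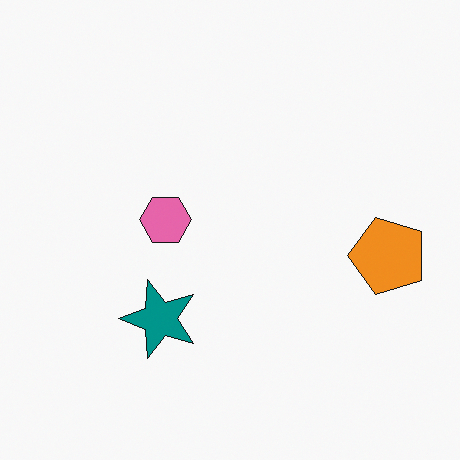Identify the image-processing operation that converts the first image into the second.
The transformation is: rotated 90° counter-clockwise.

The orange pentagon sits in the bottom of the first image and the right of the second — consistent with a whole-image 90° counter-clockwise rotation.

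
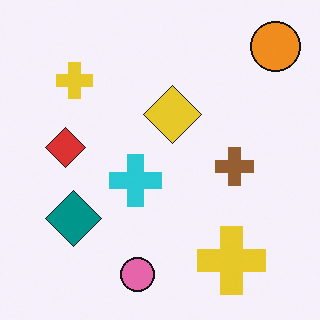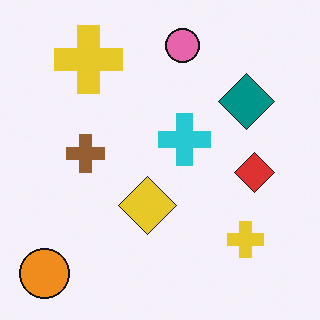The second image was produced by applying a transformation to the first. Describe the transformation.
The image was rotated 180°.

The orange circle sits in the top-right of the first image and the bottom-left of the second — consistent with a whole-image 180° rotation.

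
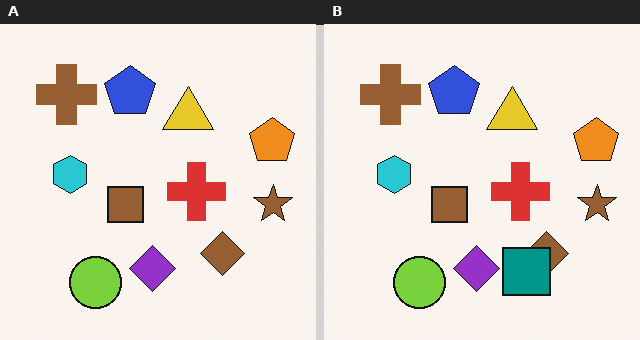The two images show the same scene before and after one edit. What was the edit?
The right (B) image is the left (A) overlaid with an additional teal square.

A teal square appears in the right (B) image that is absent from the left (A).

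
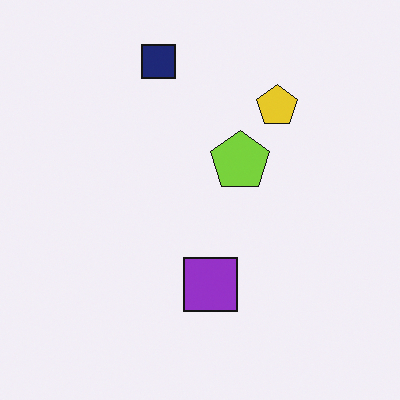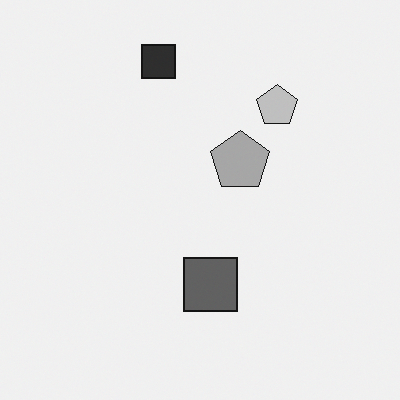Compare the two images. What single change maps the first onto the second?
The image was converted to grayscale.

All color is removed — every shape is now a shade of grey.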